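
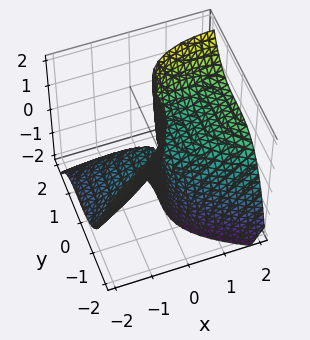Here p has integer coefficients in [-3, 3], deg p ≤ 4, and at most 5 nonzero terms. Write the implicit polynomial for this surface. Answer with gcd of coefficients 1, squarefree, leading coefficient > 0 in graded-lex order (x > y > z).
1. Degree: no degree-2 surface has this shape, so deg p = 3.
2. Against the integer gridlines: one x-axis crossing is at x = 0; it meets the y-axis at y = 0 (among the integer gridlines).
3. Putting this together gives p. Check: (0, 0, 2) on the z-axis lies on the surface, and p(0, 0, 2) = 0. ✓

y^3 + x^2 - 2*x*z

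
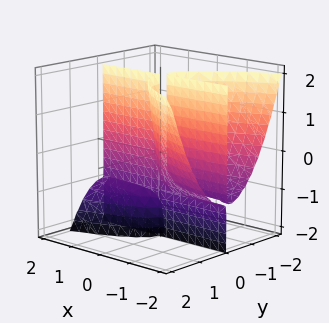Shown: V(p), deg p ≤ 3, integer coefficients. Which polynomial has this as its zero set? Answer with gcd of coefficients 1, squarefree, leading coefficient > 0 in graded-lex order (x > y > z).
There are 3 components.
The degree is 3 — no degree-2 surface has this shape.
Checking where it meets the axes: one y-axis crossing is at y = 0; every point of the x-axis in the box is on the surface; the visible z-axis segment lies entirely on the surface.
The integer polynomial consistent with all of this is the stated p.

2*x*y*z + 3*y^3 + 2*x*y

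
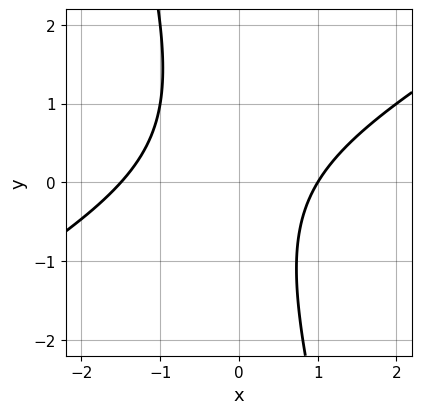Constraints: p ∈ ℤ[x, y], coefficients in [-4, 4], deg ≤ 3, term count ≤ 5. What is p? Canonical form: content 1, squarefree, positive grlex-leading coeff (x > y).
1. Degree: the shape is more complex than any degree-1 curve, so deg p = 2.
2. Reading off the gridlines: one x-axis crossing is at x = 1; the curve avoids every integer y-axis point in the box.
3. Assembling these constraints gives the stated polynomial.

2*x^2 - 3*x*y - y^2 + x - 3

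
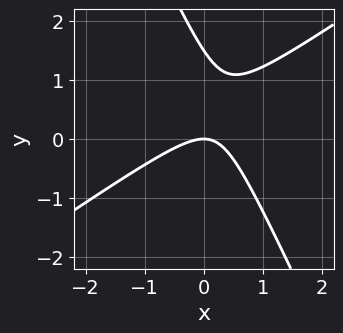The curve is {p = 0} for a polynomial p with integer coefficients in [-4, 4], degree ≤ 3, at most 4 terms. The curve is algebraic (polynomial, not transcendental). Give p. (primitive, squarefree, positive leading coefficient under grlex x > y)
3*x^2 - 3*x*y - 2*y^2 + 3*y

First, degree: the shape is more complex than any degree-1 curve, so deg p = 2.
Next, against the integer gridlines: it crosses the x-axis at the gridline x = 0; it crosses the y-axis at the gridline y = 0.
Finally, solving for integer coefficients yields p as stated.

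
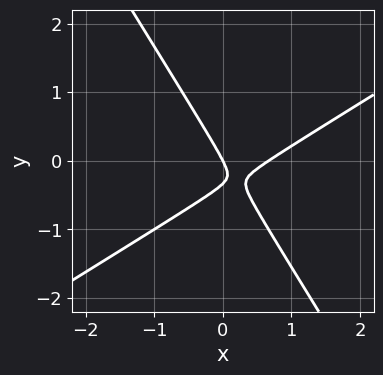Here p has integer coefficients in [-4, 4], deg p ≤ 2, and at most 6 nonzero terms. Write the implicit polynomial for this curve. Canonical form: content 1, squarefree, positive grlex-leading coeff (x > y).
First, deg p = 2. A generic line meets the curve in up to 2 points.
Next, from the visible intercepts: it meets the y-axis at y = 0 (among the integer gridlines); it meets the x-axis at x = 0 (among the integer gridlines).
Finally, the integer polynomial consistent with all of this is the stated p.

3*x^2 - 3*x*y - 3*y^2 - 2*x - y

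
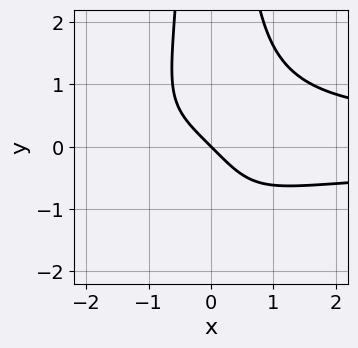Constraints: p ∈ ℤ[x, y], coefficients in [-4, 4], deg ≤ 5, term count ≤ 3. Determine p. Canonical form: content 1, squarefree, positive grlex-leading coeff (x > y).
x^2*y^2 - x - y

deg p = 4. A generic line meets the curve in up to 4 points.
From the axis intercepts and sections: it crosses the y-axis at the gridline y = 0; it crosses the x-axis at the gridline x = 0.
The integer polynomial consistent with all of this is the stated p.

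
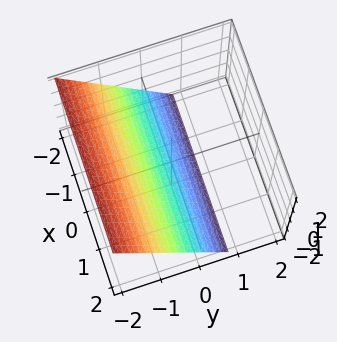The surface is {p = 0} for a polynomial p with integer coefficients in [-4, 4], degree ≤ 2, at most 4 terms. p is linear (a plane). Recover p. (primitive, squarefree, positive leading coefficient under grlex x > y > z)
3*y + 2*z + 2

1. The degree is 1 — the surface is flat (a plane).
2. From the visible intercepts: it misses every integer gridline on the x-axis; one z-axis crossing is at z = -1.
3. Putting this together gives p.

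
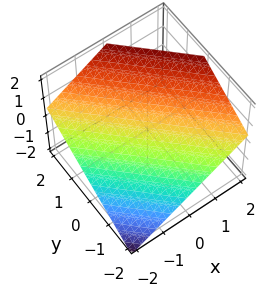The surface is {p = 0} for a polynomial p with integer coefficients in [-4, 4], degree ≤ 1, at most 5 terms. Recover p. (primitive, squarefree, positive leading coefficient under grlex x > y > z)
2*x + 2*y - 3*z + 2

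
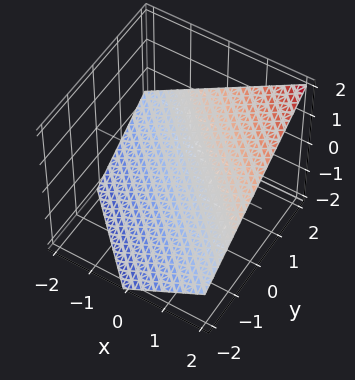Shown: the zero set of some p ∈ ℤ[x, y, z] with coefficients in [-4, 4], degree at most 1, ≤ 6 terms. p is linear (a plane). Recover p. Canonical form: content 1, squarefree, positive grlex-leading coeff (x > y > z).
2*x + 2*y - 3*z - 2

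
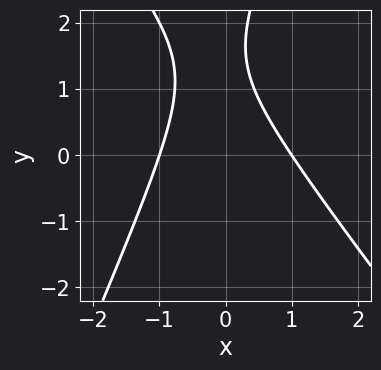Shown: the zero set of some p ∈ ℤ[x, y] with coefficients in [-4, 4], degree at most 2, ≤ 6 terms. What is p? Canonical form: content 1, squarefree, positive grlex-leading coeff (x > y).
3*x^2 + x*y - y^2 + 3*y - 3

1. Degree: a generic line meets the curve in up to 2 points, so deg p = 2.
2. Against the integer gridlines: the x-axis gridline crossings are at x ∈ {-1, 1}; no y-intercept at any integer in the box.
3. The integer polynomial consistent with all of this is the stated p.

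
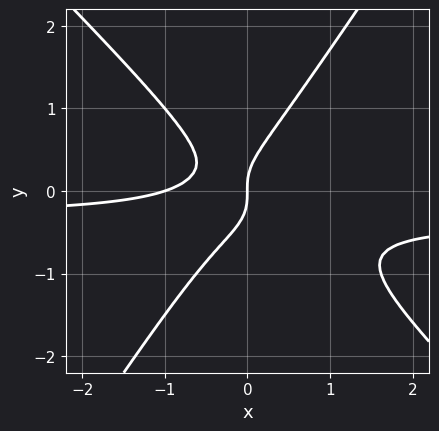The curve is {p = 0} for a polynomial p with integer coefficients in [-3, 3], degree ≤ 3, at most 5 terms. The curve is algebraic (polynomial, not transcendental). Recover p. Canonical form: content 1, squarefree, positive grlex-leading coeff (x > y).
deg p = 3. The shape is more complex than any degree-2 curve.
Against the integer gridlines: the x-axis gridline crossings are at x ∈ {-1, 0}; it crosses the y-axis at the gridline y = 0.
These observations pin down the coefficients.

3*x^2*y + x*y^2 - 2*y^3 + x^2 + x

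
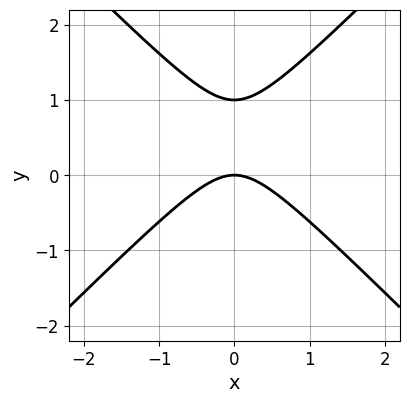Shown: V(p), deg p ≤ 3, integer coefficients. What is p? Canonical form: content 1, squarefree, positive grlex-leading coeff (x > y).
x^2 - y^2 + y

1. deg p = 2. The shape is more complex than any degree-1 curve.
2. Symmetries: it's symmetric under x → −x, forcing even powers of x.
3. From the axis intercepts and sections: the y-axis gridline crossings are at y ∈ {0, 1}; it meets the x-axis at x = 0 (among the integer gridlines).
4. These observations pin down the coefficients.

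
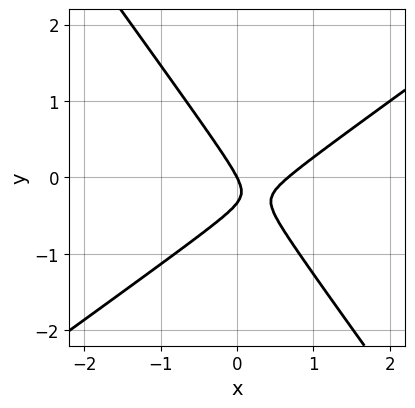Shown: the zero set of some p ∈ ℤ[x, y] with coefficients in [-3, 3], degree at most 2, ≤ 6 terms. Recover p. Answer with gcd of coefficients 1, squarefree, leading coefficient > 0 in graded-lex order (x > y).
3*x^2 - 2*x*y - 3*y^2 - 2*x - y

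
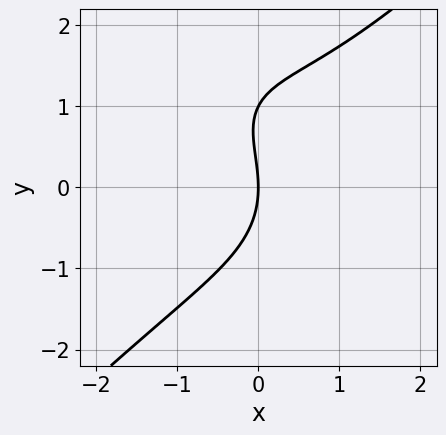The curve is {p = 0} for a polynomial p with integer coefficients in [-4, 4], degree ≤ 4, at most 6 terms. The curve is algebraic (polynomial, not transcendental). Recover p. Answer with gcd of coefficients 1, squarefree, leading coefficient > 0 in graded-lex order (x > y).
x^3 - y^3 - x*y + y^2 + 3*x

First, the degree is 3 — a generic line meets the curve in up to 3 points.
Then, against the integer gridlines: one x-axis crossing is at x = 0; among the integer gridlines, it crosses the y-axis at y ∈ {0, 1}.
Finally, together with the visible shape, these determine p as stated.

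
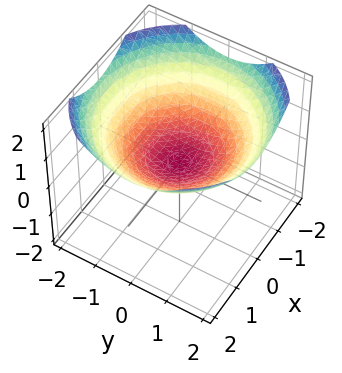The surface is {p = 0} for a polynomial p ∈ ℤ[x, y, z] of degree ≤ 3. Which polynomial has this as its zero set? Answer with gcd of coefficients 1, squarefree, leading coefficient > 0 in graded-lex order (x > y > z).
x^2 + y^2 - 3*z

(a) The degree is 2 — a paraboloid; a quadric.
(b) Symmetries: the z-axis is an axis of rotation, so x and y enter only as x² + y².
(c) Observable constraints: it meets the x-axis at x = 0 (among the integer gridlines); one z-axis crossing is at z = 0; a circular section at z = 1 has radius between 1 and 2.
(d) These observations pin down the coefficients.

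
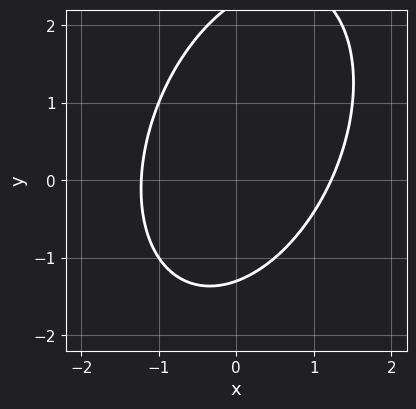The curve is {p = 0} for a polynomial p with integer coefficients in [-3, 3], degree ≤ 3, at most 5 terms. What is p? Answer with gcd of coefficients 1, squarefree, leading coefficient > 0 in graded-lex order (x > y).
1. Degree: no degree-1 curve has this shape, so deg p = 2.
2. Putting this together gives p.

2*x^2 - x*y + y^2 - y - 3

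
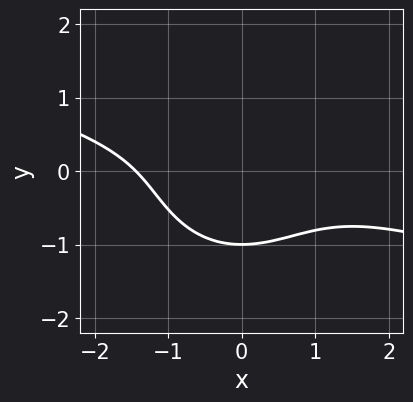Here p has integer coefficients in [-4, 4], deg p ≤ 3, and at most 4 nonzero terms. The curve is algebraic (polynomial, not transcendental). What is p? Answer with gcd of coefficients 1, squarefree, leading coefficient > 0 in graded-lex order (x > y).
x^3 + 3*x^2*y + 3*y^3 + 3

First, deg p = 3. A generic line meets the curve in up to 3 points.
Next, reading off the gridlines: it meets the y-axis at y = -1 (among the integer gridlines).
Finally, the integer polynomial consistent with all of this is the stated p.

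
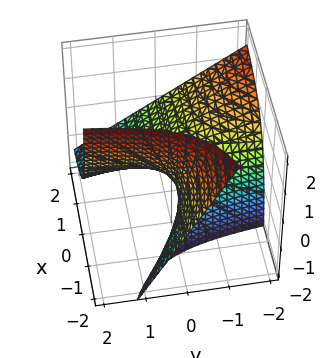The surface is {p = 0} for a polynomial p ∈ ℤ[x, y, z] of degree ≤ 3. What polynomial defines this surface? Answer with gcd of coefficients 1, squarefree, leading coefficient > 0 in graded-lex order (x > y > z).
x*y + x*z + z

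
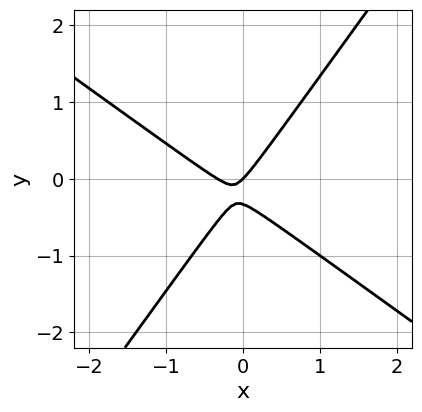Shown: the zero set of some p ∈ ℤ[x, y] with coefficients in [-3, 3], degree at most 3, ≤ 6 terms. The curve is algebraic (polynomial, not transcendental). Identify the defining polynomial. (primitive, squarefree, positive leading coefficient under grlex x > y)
deg p = 2. A generic line meets the curve in up to 2 points.
Observable constraints: it meets the x-axis at x = 0 (among the integer gridlines); it meets the y-axis at y = 0 (among the integer gridlines).
Together with the visible shape, these determine p as stated.

3*x^2 + 2*x*y - 3*y^2 + x - y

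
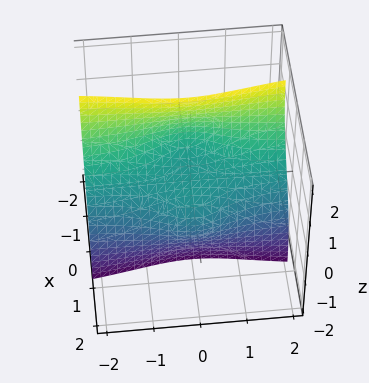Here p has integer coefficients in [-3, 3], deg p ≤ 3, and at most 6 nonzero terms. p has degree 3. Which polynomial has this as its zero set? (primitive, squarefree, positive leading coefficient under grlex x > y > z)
Degree: the shape is more complex than any degree-2 surface, so deg p = 3.
Against the integer gridlines: it meets the z-axis at z = 0 (among the integer gridlines); it crosses the x-axis at the gridline x = 0; the visible y-axis segment lies entirely on the surface.
These observations pin down the coefficients.

x^3 + 2*x*y^2 + 2*x*z^2 + y^2*z + 2*z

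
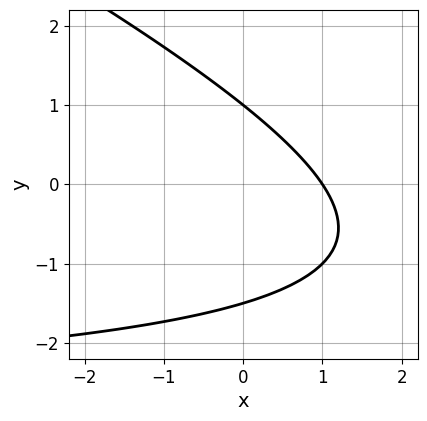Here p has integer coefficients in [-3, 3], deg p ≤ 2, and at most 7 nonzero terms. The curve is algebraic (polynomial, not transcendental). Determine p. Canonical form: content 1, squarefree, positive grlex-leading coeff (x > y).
x*y + 2*y^2 + 3*x + y - 3

1. Degree: the shape is more complex than any degree-1 curve, so deg p = 2.
2. Checking where it meets the axes: one x-axis crossing is at x = 1; one y-axis crossing is at y = 1.
3. The integer polynomial consistent with all of this is the stated p.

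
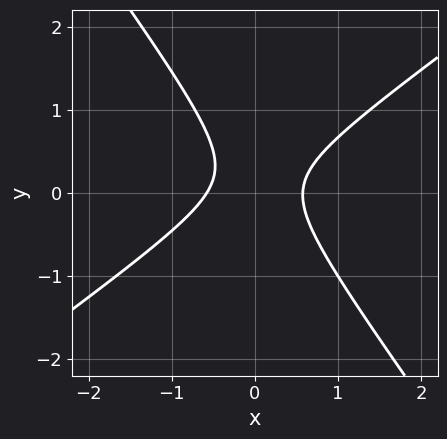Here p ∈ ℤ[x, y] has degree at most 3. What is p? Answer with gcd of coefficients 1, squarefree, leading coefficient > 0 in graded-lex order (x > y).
3*x^2 - 2*x*y - 3*y^2 + y - 1

First, the degree is 2 — a generic line meets the curve in up to 2 points.
Then, from the visible intercepts: no y-intercept at any integer in the box.
Finally, solving for integer coefficients yields p as stated.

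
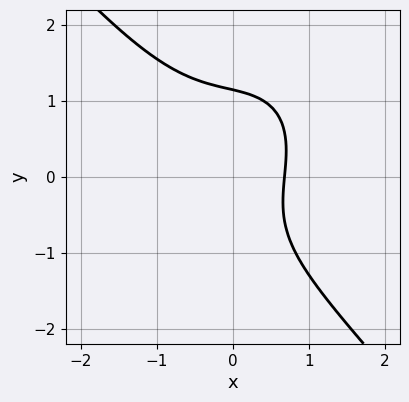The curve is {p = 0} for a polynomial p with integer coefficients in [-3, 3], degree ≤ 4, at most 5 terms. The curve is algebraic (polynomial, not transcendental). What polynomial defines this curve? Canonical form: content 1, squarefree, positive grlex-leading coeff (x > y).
3*x^3 + 2*y^3 - x*y + 3*x - 3

First, degree: the shape is more complex than any degree-2 curve, so deg p = 3.
Finally, putting this together gives p.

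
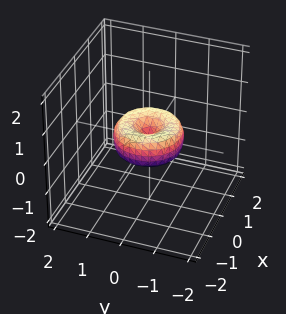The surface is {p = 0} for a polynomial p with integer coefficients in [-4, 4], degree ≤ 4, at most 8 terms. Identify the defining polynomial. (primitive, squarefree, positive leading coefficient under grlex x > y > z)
First, deg p = 4. The shape is more complex than any degree-3 surface.
Then, symmetry: every cross-section ⟂ z is a circle, so x, y appear only via x² + y².
Then, from the visible intercepts: it crosses the z-axis at the gridline z = 0; the x-axis gridline crossings are at x ∈ {-1, 0, 1}; among the integer gridlines, it crosses the y-axis at y ∈ {-1, 0, 1}; a circular section at z = 0 has radius exactly 1.
Finally, matching integer coefficients to the picture gives p.

x^4 + 2*x^2*y^2 + y^4 - x^2 - y^2 + z^2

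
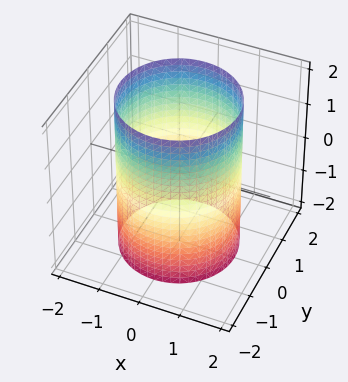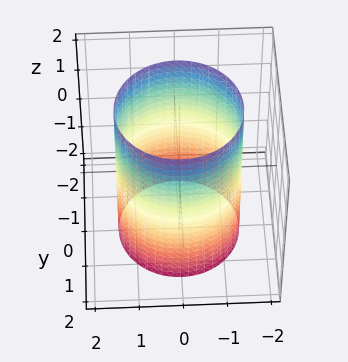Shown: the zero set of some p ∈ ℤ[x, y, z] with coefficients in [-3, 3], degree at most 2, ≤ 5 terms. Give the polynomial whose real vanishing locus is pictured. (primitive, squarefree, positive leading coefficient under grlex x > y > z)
x^2 + y^2 - 2

First, deg p = 2. A cylinder; a quadric.
Next, symmetries: the z ↦ −z reflection is a symmetry, so z appears only in even powers; rotational symmetry about the z-axis ⇒ p depends on x, y only through x² + y².
Then, reading off the gridlines: it misses every integer gridline on the z-axis; a circular section at z = 0 has radius between 1 and 2.
Finally, matching integer coefficients to the picture gives p.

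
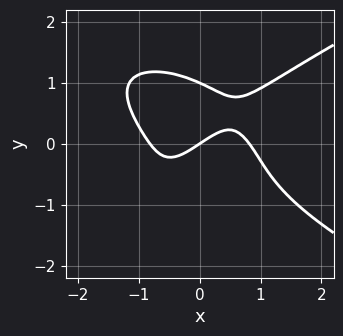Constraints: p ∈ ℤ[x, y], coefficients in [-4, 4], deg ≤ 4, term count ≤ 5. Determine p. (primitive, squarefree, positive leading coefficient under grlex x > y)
3*y^4 - 3*x^3 + 2*x*y^2 + 2*x - 3*y

(a) Degree: no degree-3 curve has this shape, so deg p = 4.
(b) Observable constraints: the y-axis gridline crossings are at y ∈ {0, 1}; it meets the x-axis at x = 0 (among the integer gridlines).
(c) Assembling these constraints gives the stated polynomial.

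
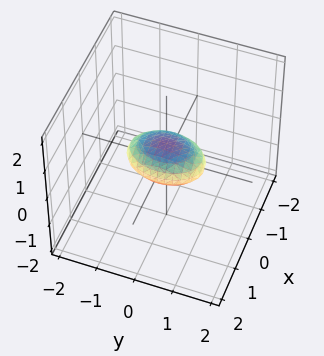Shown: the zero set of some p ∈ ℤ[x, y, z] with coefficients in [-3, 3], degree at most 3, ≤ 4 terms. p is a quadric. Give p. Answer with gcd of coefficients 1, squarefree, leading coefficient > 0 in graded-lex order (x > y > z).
2*x^2 + y^2 + 3*z^2 - 1

First, deg p = 2. A closed, bounded, convex surface; a quadric.
Next, symmetries: it's symmetric under x → −x, forcing even powers of x; mirror symmetry z ↦ −z ⇒ only even powers of z; mirror symmetry y ↦ −y ⇒ only even powers of y.
Then, against the integer gridlines: among the integer gridlines, it crosses the y-axis at y ∈ {-1, 1}.
Finally, assembling these constraints gives the stated polynomial.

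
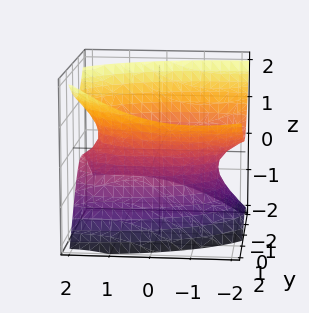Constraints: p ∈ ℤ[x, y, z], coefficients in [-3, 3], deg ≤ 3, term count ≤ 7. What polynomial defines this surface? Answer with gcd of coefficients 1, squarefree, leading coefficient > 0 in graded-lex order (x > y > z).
x^2 + 2*x*z + 3*y^2 - 2*y*z - 3*z^2 - 3

First, deg p = 2. The shape is more complex than any degree-1 surface.
Next, checking where it meets the axes: no z-intercept at any integer in the box; among the integer gridlines, it crosses the y-axis at y ∈ {-1, 1}.
Finally, the integer polynomial consistent with all of this is the stated p.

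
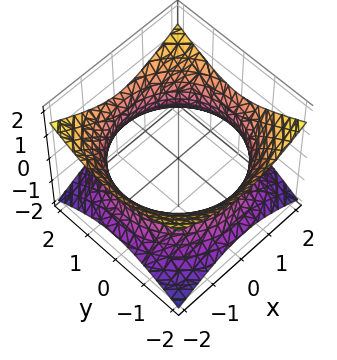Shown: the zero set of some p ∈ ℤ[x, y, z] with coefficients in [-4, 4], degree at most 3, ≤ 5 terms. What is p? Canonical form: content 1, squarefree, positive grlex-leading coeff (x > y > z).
(a) The degree is 2 — the shape is more complex than any degree-1 surface.
(b) Symmetry: the z-axis is an axis of rotation, so x and y enter only as x² + y².
(c) Observable constraints: a circular section at z = 0 has radius between 1 and 2; no z-intercept at any integer in the box.
(d) Together with the visible shape, these determine p as stated.

x^2 + y^2 - 2*z^2 - 3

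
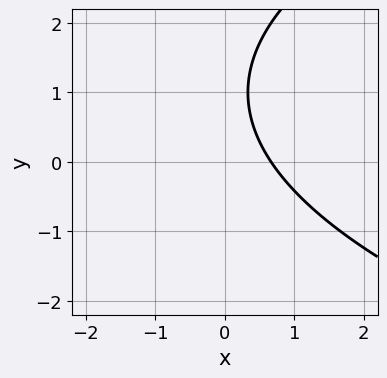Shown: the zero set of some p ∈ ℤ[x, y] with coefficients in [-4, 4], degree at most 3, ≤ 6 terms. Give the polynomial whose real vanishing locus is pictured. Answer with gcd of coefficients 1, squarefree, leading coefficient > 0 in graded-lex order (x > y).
y^2 - 3*x - 2*y + 2

(a) deg p = 2. A generic line meets the curve in up to 2 points.
(b) Observable constraints: no y-intercept at any integer in the box.
(c) Putting this together gives p.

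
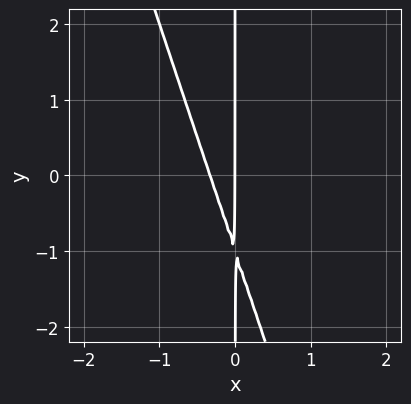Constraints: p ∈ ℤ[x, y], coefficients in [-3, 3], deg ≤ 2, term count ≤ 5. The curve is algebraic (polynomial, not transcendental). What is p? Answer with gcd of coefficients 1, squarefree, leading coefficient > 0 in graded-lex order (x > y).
3*x^2 + x*y + x

(a) The degree is 2 — the shape is more complex than any degree-1 curve.
(b) Checking where it meets the axes: every point of the y-axis in the box is on the curve; one x-axis crossing is at x = 0.
(c) Assembling these constraints gives the stated polynomial.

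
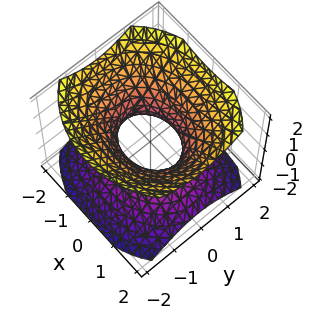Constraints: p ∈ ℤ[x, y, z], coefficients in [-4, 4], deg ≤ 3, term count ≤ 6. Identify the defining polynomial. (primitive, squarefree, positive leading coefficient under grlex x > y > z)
(a) Degree: an hourglass — one-sheet hyperboloid; a quadric, so deg p = 2.
(b) Symmetries: the z ↦ −z reflection is a symmetry, so z appears only in even powers; the x ↦ −x reflection is a symmetry, so x appears only in even powers; the y ↦ −y reflection is a symmetry, so y appears only in even powers.
(c) From the axis intercepts and sections: the x-axis gridline crossings are at x ∈ {-1, 1}; no z-intercept at any integer in the box.
(d) Matching integer coefficients to the picture gives p.

2*x^2 + 3*y^2 - 3*z^2 - 2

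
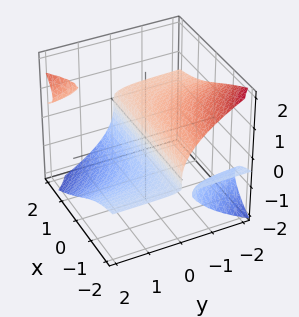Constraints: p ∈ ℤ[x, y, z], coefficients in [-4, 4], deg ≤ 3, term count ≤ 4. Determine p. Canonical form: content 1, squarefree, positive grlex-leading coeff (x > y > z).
3*x*y*z - 3*z^3 - z^2 - 3*y

There are 3 components. They look like related sheets of one shape, so recover p as a whole.
deg p = 3. The shape is more complex than any degree-2 surface.
From the visible intercepts: every point of the x-axis in the box is on the surface; one y-axis crossing is at y = 0.
Together with the visible shape, these determine p as stated.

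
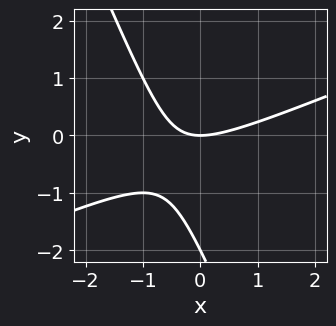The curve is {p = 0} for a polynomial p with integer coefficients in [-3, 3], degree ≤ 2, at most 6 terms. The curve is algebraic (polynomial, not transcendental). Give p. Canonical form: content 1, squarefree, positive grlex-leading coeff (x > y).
x^2 - 2*x*y - y^2 - 2*y

1. The degree is 2 — a generic line meets the curve in up to 2 points.
2. Observable constraints: the y-axis gridline crossings are at y ∈ {-2, 0}; it crosses the x-axis at the gridline x = 0.
3. Putting this together gives p.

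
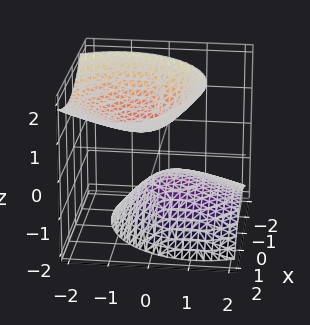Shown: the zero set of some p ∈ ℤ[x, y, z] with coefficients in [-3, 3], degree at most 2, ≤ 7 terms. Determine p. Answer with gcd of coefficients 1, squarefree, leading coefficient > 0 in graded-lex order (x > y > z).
1. The picture has 2 separate pieces. They look like related sheets of one shape, so recover p as a whole.
2. deg p = 2. A generic line meets the surface in up to 2 points.
3. Against the integer gridlines: it misses every integer gridline on the x-axis; no y-intercept at any integer in the box.
4. The integer polynomial consistent with all of this is the stated p.

3*x^2 - 2*x*z + 3*y^2 + 3*y*z - 3*z^2 + 2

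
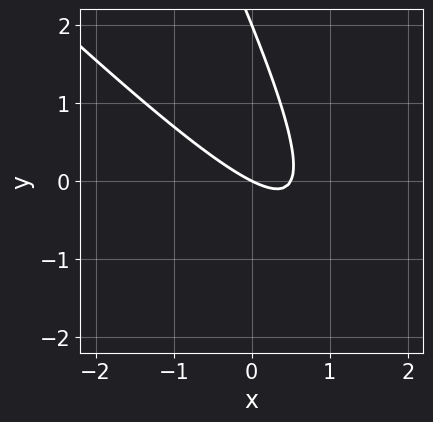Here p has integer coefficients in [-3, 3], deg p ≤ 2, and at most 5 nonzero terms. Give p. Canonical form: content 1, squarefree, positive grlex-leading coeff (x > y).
2*x^2 + 3*x*y + y^2 - x - 2*y

(a) deg p = 2.
(b) From the visible intercepts: it meets the x-axis at x = 0 (among the integer gridlines); the y-axis gridline crossings are at y ∈ {0, 2}.
(c) Assembling these constraints gives the stated polynomial.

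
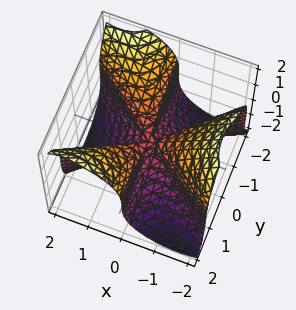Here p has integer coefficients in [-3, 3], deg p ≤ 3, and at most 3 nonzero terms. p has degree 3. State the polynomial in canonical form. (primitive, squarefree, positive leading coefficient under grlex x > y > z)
x^3 - 2*x*y^2 + z^3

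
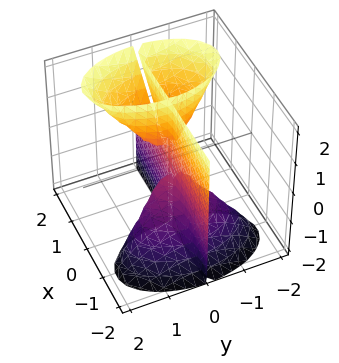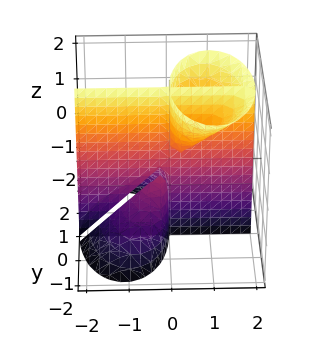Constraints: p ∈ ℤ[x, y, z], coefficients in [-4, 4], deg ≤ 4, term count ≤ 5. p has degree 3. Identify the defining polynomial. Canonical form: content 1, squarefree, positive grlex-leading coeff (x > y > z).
(a) There are 3 components. They look like related sheets of one shape, so recover p as a whole.
(b) The degree is 3 — the shape is more complex than any degree-2 surface.
(c) From the axis intercepts and sections: it crosses the y-axis at the gridline y = 0; the visible x-axis segment lies entirely on the surface.
(d) The integer polynomial consistent with all of this is the stated p. Check: (0, 0, -2) on the z-axis lies on the surface, and p(0, 0, -2) = 0. ✓

3*x^2*y - 3*x*y*z + y^3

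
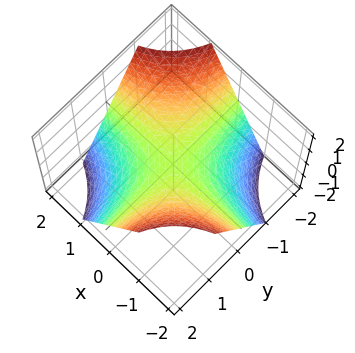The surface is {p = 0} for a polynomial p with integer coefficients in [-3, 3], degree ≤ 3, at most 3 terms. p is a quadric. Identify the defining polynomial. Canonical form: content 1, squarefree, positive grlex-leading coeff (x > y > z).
x*y + z

(a) deg p = 2. A saddle surface; a quadric.
(b) Against the integer gridlines: the visible x-axis segment lies entirely on the surface; every point of the y-axis in the box is on the surface; one z-axis crossing is at z = 0.
(c) The integer polynomial consistent with all of this is the stated p.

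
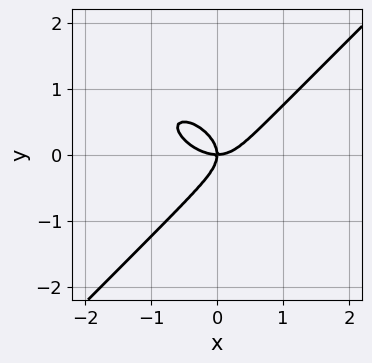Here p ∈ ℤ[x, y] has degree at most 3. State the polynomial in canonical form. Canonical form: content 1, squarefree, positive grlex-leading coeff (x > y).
2*x^3 + x^2*y - 3*y^3 - 2*x*y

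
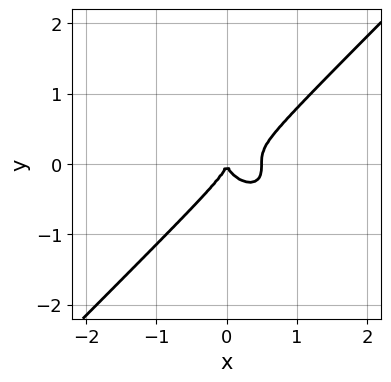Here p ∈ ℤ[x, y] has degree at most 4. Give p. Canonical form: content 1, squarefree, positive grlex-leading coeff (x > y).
First, deg p = 3.
Next, from the visible intercepts: it crosses the y-axis at the gridline y = 0; it crosses the x-axis at the gridline x = 0.
Finally, solving for integer coefficients yields p as stated.

2*x^3 - 2*y^3 - x^2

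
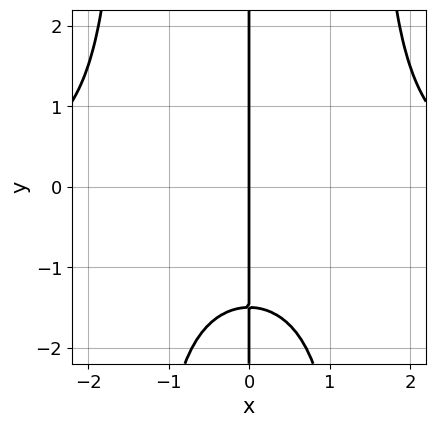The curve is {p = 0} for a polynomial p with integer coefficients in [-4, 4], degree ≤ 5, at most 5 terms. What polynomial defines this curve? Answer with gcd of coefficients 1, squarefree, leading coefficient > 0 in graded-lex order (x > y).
First, deg p = 4. A generic line meets the curve in up to 4 points.
Then, reading off the gridlines: one x-axis crossing is at x = 0; the visible y-axis segment lies entirely on the curve.
Finally, assembling these constraints gives the stated polynomial.

x^3*y - 2*x*y - 3*x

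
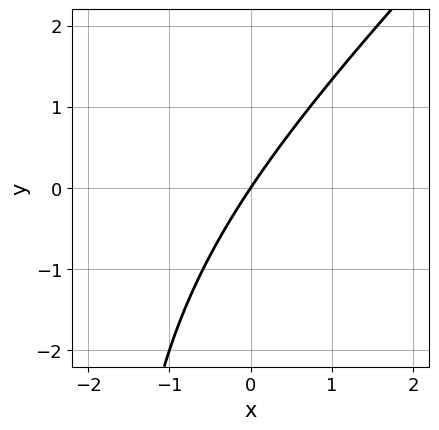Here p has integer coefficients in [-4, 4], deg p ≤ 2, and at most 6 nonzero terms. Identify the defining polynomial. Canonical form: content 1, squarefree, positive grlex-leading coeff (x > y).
deg p = 2. A generic line meets the curve in up to 2 points.
Checking where it meets the axes: it meets the x-axis at x = 0 (among the integer gridlines); it meets the y-axis at y = 0 (among the integer gridlines).
Assembling these constraints gives the stated polynomial.

x^2 - x*y + 3*x - 2*y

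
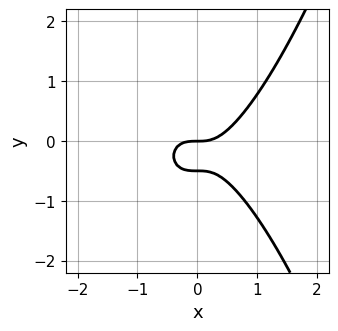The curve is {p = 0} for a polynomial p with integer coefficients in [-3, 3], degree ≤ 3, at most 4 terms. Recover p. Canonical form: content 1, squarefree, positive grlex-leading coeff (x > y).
1. The degree is 3 — no degree-2 curve has this shape.
2. From the visible intercepts: it meets the x-axis at x = 0 (among the integer gridlines); one y-axis crossing is at y = 0.
3. Putting this together gives p.

2*x^3 - 2*y^2 - y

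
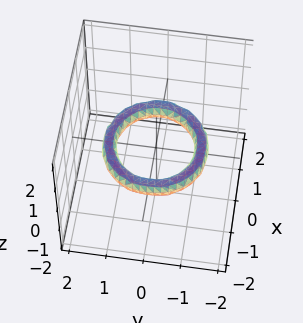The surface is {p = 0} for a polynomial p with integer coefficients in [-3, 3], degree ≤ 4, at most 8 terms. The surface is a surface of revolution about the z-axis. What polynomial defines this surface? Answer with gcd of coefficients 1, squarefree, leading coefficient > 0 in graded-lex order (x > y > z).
x^4 + 2*x^2*y^2 + y^4 - 3*x^2 - 3*y^2 + 3*z^2 + 2

1. Degree: no degree-3 surface has this shape, so deg p = 4.
2. By symmetry, the surface is invariant under rotation about z: p = q(x² + y², z).
3. From the axis intercepts and sections: no z-intercept at any integer in the box; among the integer gridlines, it crosses the x-axis at x ∈ {-1, 1}.
4. The integer polynomial consistent with all of this is the stated p. Check: (0, -1, 0) on the y-axis lies on the surface, and p(0, -1, 0) = 0. ✓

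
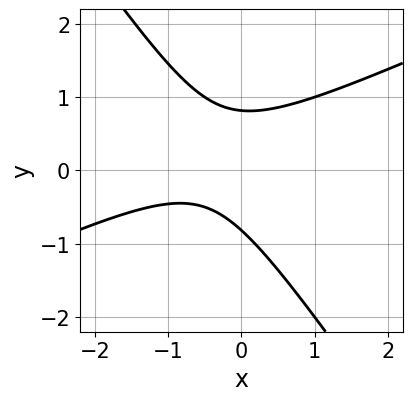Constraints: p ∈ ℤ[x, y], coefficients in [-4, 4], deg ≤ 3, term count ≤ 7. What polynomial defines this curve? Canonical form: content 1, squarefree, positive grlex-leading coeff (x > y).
First, degree: the shape is more complex than any degree-1 curve, so deg p = 2.
Next, observable constraints: no x-intercept at any integer in the box.
Finally, matching integer coefficients to the picture gives p.

2*x^2 - 3*x*y - 3*y^2 + 2*x + 2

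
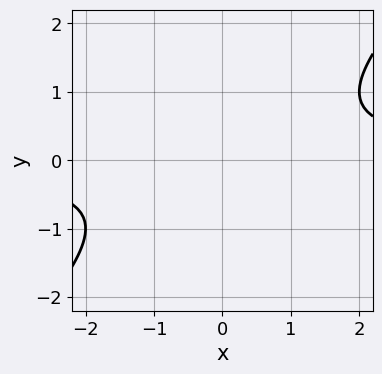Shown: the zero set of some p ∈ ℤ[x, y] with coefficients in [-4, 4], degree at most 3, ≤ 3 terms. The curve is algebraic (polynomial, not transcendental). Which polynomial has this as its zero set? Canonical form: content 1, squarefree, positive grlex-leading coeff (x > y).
1. Degree: the shape is more complex than any degree-1 curve, so deg p = 2.
2. From the axis intercepts and sections: the curve avoids every integer x-axis point in the box; it misses every integer gridline on the y-axis.
3. Assembling these constraints gives the stated polynomial.

x*y - y^2 - 1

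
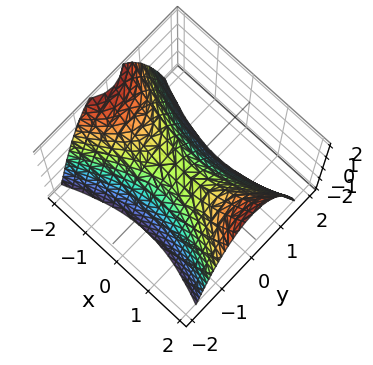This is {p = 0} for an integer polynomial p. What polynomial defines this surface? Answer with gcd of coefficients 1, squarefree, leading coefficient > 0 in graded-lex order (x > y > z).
x^2 - 3*y^2 - 2*z

1. The degree is 2 — a saddle surface; a quadric.
2. Symmetries: the x ↦ −x reflection is a symmetry, so x appears only in even powers; it's symmetric under y → −y, forcing even powers of y.
3. From the axis intercepts and sections: it meets the y-axis at y = 0 (among the integer gridlines); one z-axis crossing is at z = 0.
4. Fitting integer coefficients to these (and the overall shape) gives p.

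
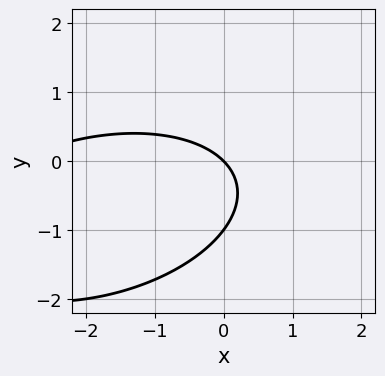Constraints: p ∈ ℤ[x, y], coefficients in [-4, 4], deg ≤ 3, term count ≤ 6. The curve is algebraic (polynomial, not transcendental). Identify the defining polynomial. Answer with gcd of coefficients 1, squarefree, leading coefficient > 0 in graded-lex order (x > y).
x^2 - x*y + 3*y^2 + 3*x + 3*y

First, degree: a generic line meets the curve in up to 2 points, so deg p = 2.
Next, observable constraints: among the integer gridlines, it crosses the y-axis at y ∈ {-1, 0}; one x-axis crossing is at x = 0.
Finally, together with the visible shape, these determine p as stated.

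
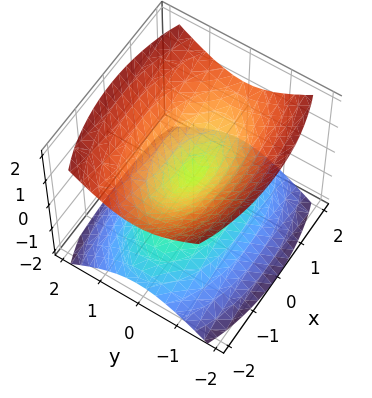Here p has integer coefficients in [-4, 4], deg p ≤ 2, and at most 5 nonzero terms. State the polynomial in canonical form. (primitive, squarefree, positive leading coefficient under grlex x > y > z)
x^2 + 3*y^2 - 3*z^2

(a) I count 2 distinct pieces. They look like related sheets of one shape, so recover p as a whole.
(b) deg p = 2. Two nappes meeting at a single point; a quadric.
(c) Symmetries: mirror symmetry x ↦ −x ⇒ only even powers of x; it's symmetric under z → −z, forcing even powers of z; mirror symmetry y ↦ −y ⇒ only even powers of y.
(d) Reading off the gridlines: it meets the x-axis at x = 0 (among the integer gridlines); one y-axis crossing is at y = 0.
(e) Assembling these constraints gives the stated polynomial.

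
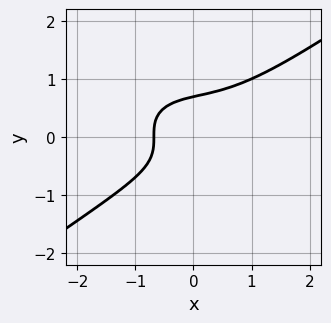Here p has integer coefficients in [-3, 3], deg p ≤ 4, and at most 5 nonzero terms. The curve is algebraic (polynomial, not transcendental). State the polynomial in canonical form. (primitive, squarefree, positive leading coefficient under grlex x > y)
x^3 - 3*y^3 + x + 1

First, deg p = 3. The shape is more complex than any degree-2 curve.
Finally, the integer polynomial consistent with all of this is the stated p.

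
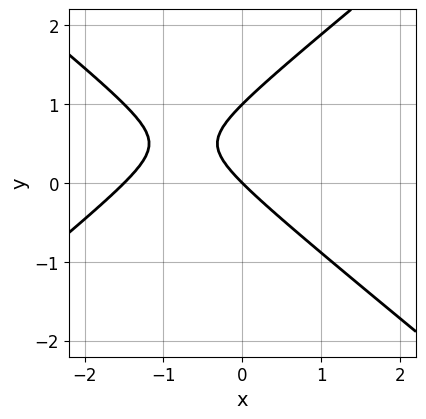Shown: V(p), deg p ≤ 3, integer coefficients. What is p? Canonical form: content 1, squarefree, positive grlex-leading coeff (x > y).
1. The degree is 2 — no degree-1 curve has this shape.
2. Observable constraints: among the integer gridlines, it crosses the y-axis at y ∈ {0, 1}; it crosses the x-axis at the gridline x = 0.
3. The integer polynomial consistent with all of this is the stated p.

2*x^2 - 3*y^2 + 3*x + 3*y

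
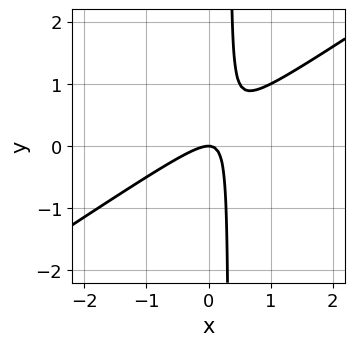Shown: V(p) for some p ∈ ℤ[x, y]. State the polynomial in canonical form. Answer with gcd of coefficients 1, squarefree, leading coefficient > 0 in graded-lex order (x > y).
2*x^2 - 3*x*y + y

deg p = 2. The shape is more complex than any degree-1 curve.
Against the integer gridlines: it meets the y-axis at y = 0 (among the integer gridlines); one x-axis crossing is at x = 0.
Solving for integer coefficients yields p as stated.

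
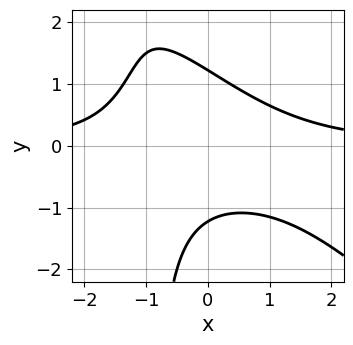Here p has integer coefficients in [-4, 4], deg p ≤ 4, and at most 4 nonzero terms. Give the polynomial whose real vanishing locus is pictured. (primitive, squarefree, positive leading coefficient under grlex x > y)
(a) The degree is 3 — no degree-2 curve has this shape.
(b) Against the integer gridlines: it misses every integer gridline on the x-axis.
(c) Assembling these constraints gives the stated polynomial.

2*x^2*y + 2*x*y^2 + 2*y^2 - 3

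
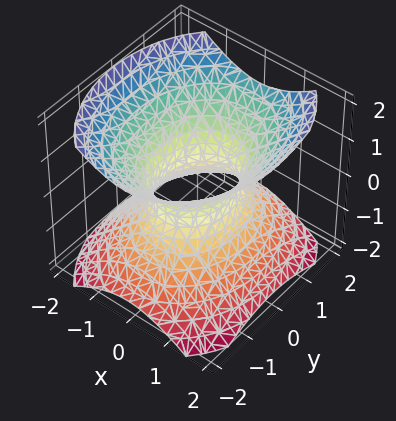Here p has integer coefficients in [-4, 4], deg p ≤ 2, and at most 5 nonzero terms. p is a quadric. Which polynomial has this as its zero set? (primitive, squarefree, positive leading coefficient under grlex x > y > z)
3*x^2 + 2*y^2 - 3*z^2 - 2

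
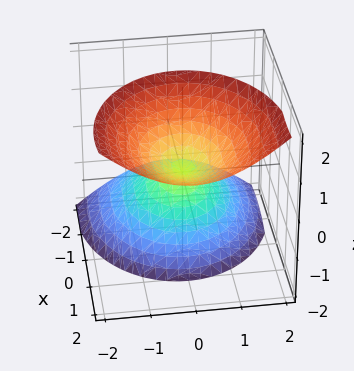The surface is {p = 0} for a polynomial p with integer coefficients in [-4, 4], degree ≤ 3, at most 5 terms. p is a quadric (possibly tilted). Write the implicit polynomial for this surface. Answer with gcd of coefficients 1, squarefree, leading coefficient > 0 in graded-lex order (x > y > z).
2*x^2 - 3*x*z + 3*y^2 - 2*z^2

First, the degree is 2 — a generic line meets the surface in up to 2 points.
Then, from the visible intercepts: it crosses the z-axis at the gridline z = 0; one x-axis crossing is at x = 0; it meets the y-axis at y = 0 (among the integer gridlines).
Finally, fitting integer coefficients to these (and the overall shape) gives p.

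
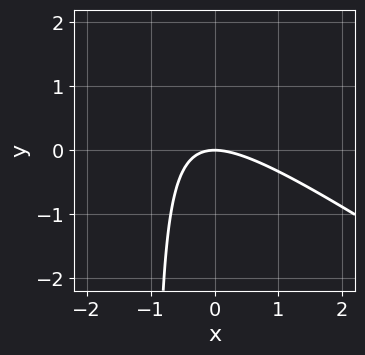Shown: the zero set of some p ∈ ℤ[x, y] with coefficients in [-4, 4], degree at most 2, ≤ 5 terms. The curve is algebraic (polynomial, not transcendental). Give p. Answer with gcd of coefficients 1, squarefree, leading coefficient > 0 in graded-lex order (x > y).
2*x^2 + 3*x*y + 3*y

First, deg p = 2. A generic line meets the curve in up to 2 points.
Then, against the integer gridlines: it crosses the y-axis at the gridline y = 0; one x-axis crossing is at x = 0.
Finally, matching integer coefficients to the picture gives p.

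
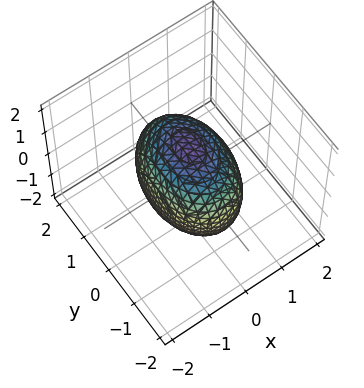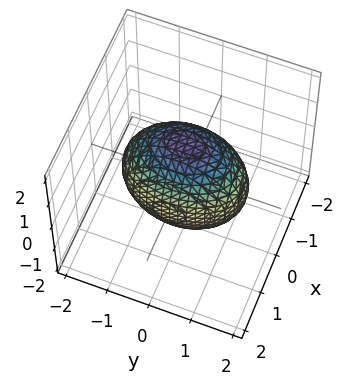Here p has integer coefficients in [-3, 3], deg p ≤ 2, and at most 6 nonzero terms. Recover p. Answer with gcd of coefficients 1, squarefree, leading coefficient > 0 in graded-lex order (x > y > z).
2*x^2 + y^2 + z^2 - 2

deg p = 2. A closed, bounded, convex surface; a quadric.
Symmetries: mirror symmetry z ↦ −z ⇒ only even powers of z; the x ↦ −x reflection is a symmetry, so x appears only in even powers; it's symmetric under y → −y, forcing even powers of y.
Against the integer gridlines: the x-axis gridline crossings are at x ∈ {-1, 1}.
These observations pin down the coefficients.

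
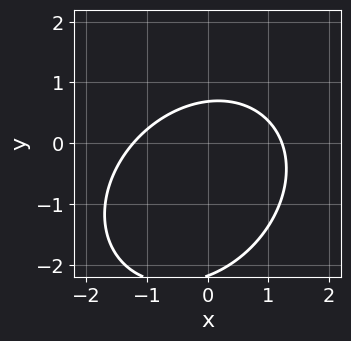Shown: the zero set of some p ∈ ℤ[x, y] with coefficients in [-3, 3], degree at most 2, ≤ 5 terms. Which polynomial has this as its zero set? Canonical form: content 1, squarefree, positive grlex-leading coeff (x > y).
2*x^2 - x*y + 2*y^2 + 3*y - 3

1. deg p = 2. No degree-1 curve has this shape.
2. The integer polynomial consistent with all of this is the stated p.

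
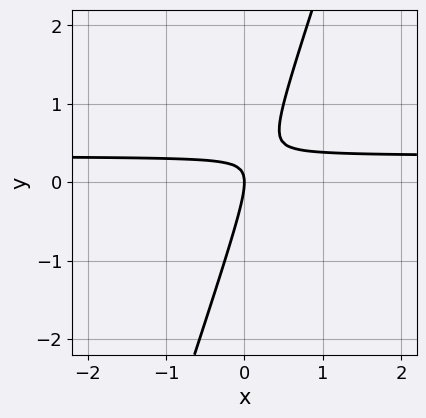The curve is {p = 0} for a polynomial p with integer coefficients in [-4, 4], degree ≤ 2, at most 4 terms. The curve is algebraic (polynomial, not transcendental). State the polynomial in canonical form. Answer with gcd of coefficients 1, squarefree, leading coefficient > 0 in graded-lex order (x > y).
3*x*y - y^2 - x

(a) The degree is 2 — the shape is more complex than any degree-1 curve.
(b) Checking where it meets the axes: it meets the y-axis at y = 0 (among the integer gridlines); one x-axis crossing is at x = 0.
(c) Solving for integer coefficients yields p as stated.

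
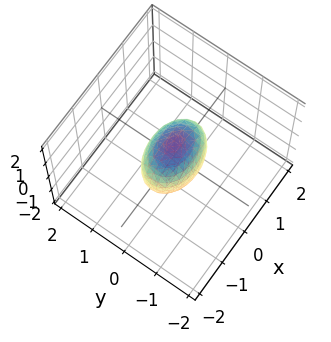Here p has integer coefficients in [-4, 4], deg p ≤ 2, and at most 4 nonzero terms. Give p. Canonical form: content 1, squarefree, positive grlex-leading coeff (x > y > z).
The degree is 2 — a closed, bounded, convex surface; a quadric.
Symmetries: it's symmetric under x → −x, forcing even powers of x; mirror symmetry y ↦ −y ⇒ only even powers of y; the z ↦ −z reflection is a symmetry, so z appears only in even powers.
Against the integer gridlines: among the integer gridlines, it crosses the z-axis at z ∈ {-1, 1}; among the integer gridlines, it crosses the x-axis at x ∈ {-1, 1}.
These observations pin down the coefficients.

x^2 + 2*y^2 + z^2 - 1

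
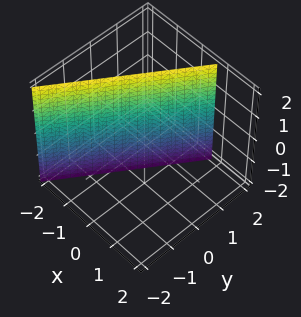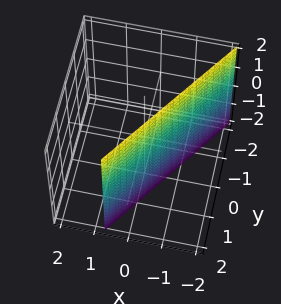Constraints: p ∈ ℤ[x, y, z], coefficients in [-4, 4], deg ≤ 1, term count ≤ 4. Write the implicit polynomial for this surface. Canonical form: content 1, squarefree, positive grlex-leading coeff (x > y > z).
3*x - 2*y + 2

Degree: every cross-section is a straight line — this is a plane, so deg p = 1.
Against the integer gridlines: it misses every integer gridline on the z-axis; it crosses the y-axis at the gridline y = 1.
Matching integer coefficients to the picture gives p.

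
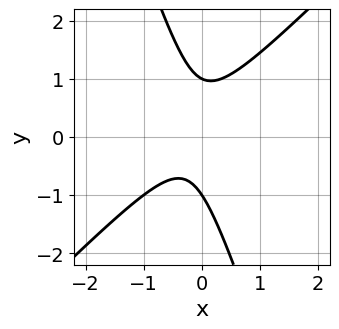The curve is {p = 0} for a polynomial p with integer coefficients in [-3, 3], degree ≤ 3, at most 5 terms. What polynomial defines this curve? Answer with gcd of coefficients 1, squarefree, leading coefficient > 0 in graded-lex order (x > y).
3*x^2 - 2*x*y - y^2 + x + 1

First, degree: a generic line meets the curve in up to 2 points, so deg p = 2.
Next, from the visible intercepts: among the integer gridlines, it crosses the y-axis at y ∈ {-1, 1}; it misses every integer gridline on the x-axis.
Finally, together with the visible shape, these determine p as stated.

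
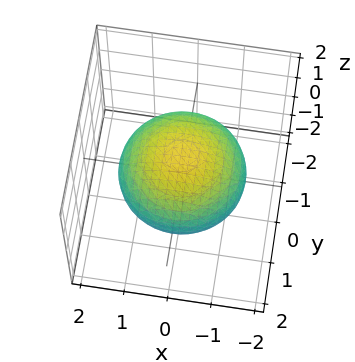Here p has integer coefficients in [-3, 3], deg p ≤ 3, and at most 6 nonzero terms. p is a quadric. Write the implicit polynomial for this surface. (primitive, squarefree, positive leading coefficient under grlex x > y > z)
1. The degree is 2 — a closed, bounded, convex surface; a quadric.
2. By symmetry, the z-axis is an axis of rotation, so x and y enter only as x² + y²; it's symmetric under z → −z, forcing even powers of z.
3. Observable constraints: a circular section at z = 0 has radius between 1 and 2; among the integer gridlines, it crosses the z-axis at z ∈ {-1, 1}.
4. Matching integer coefficients to the picture gives p.

x^2 + y^2 + 2*z^2 - 2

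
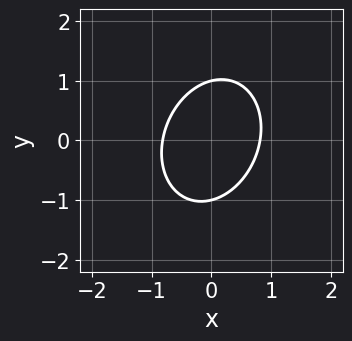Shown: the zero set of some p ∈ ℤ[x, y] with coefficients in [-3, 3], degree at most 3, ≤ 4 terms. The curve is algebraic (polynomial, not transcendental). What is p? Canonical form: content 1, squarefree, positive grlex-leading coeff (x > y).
Degree: no degree-1 curve has this shape, so deg p = 2.
From the visible intercepts: the y-axis gridline crossings are at y ∈ {-1, 1}.
Together with the visible shape, these determine p as stated.

3*x^2 - x*y + 2*y^2 - 2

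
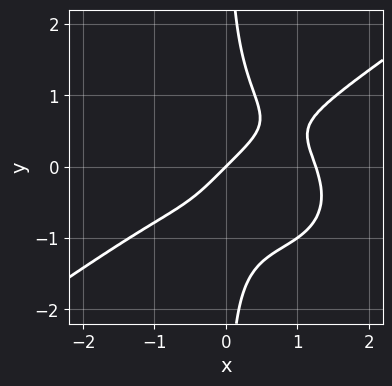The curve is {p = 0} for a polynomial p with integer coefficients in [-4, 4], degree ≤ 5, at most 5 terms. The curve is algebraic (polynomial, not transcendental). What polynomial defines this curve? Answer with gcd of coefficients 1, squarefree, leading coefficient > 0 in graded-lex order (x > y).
deg p = 4.
Against the integer gridlines: it meets the x-axis at x = 0 (among the integer gridlines); it crosses the y-axis at the gridline y = 0.
These observations pin down the coefficients.

x^4 - 3*x*y^3 - 2*x + 2*y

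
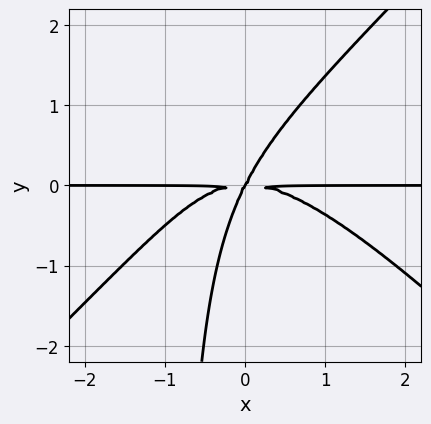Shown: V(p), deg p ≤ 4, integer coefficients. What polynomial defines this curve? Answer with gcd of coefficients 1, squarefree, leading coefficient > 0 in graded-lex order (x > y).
(a) The degree is 4 — no degree-3 curve has this shape.
(b) From the axis intercepts and sections: every point of the x-axis in the box is on the curve; it meets the y-axis at y = 0 (among the integer gridlines).
(c) Fitting integer coefficients to these (and the overall shape) gives p.

x^3*y - x*y^3 + 2*x*y^2 - y^3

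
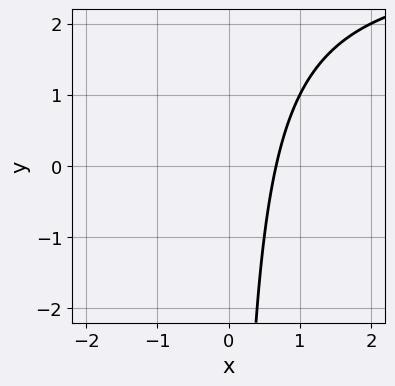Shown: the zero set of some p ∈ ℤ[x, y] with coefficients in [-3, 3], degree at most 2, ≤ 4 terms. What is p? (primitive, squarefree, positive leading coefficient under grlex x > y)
x*y - 3*x + 2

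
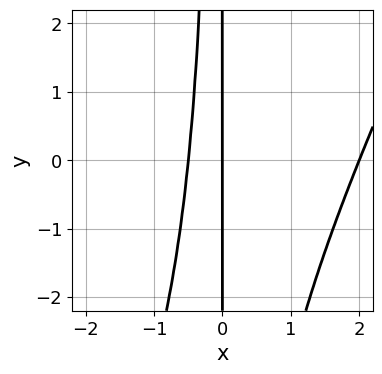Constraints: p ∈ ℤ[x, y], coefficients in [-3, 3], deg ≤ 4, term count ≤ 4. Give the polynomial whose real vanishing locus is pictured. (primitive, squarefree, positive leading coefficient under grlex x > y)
1. Degree: the shape is more complex than any degree-2 curve, so deg p = 3.
2. Checking where it meets the axes: the visible y-axis segment lies entirely on the curve; the x-axis gridline crossings are at x ∈ {0, 2}.
3. Together with the visible shape, these determine p as stated.

2*x^3 - x^2*y - 3*x^2 - 2*x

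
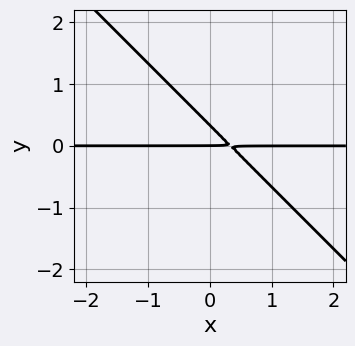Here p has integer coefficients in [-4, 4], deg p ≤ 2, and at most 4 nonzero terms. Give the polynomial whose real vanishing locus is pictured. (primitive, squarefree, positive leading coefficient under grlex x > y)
1. deg p = 2. No degree-1 curve has this shape.
2. Against the integer gridlines: one y-axis crossing is at y = 0; every point of the x-axis in the box is on the curve.
3. Solving for integer coefficients yields p as stated.

3*x*y + 3*y^2 - y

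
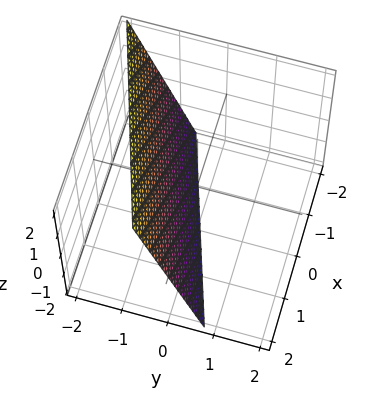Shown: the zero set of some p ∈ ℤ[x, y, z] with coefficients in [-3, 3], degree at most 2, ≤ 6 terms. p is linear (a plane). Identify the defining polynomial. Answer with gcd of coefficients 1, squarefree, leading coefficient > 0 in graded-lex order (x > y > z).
1. The degree is 1 — every cross-section is a straight line — this is a plane.
2. Observable constraints: one x-axis crossing is at x = 2; it crosses the z-axis at the gridline z = -2.
3. These observations pin down the coefficients.

x - 3*y - z - 2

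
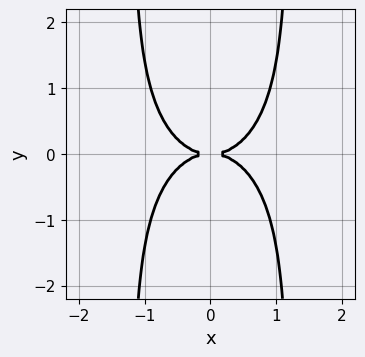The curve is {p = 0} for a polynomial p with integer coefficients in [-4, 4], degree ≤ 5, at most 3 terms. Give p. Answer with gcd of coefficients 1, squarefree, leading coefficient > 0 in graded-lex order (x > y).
2*x^4 + 2*x^2*y^2 - 3*y^2

(a) The degree is 4 — no degree-3 curve has this shape.
(b) Symmetries: it's symmetric under y → −y, forcing even powers of y; the x ↦ −x reflection is a symmetry, so x appears only in even powers.
(c) Checking where it meets the axes: it crosses the x-axis at the gridline x = 0; it meets the y-axis at y = 0 (among the integer gridlines).
(d) Fitting integer coefficients to these (and the overall shape) gives p.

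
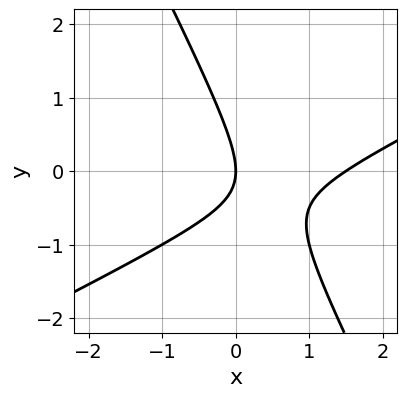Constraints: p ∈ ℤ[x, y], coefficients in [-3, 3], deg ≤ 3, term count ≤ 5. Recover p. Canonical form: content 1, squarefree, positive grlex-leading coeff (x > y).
deg p = 2. The shape is more complex than any degree-1 curve.
Against the integer gridlines: one x-axis crossing is at x = 0; it meets the y-axis at y = 0 (among the integer gridlines).
Solving for integer coefficients yields p as stated.

2*x^2 - 3*x*y - 2*y^2 - 3*x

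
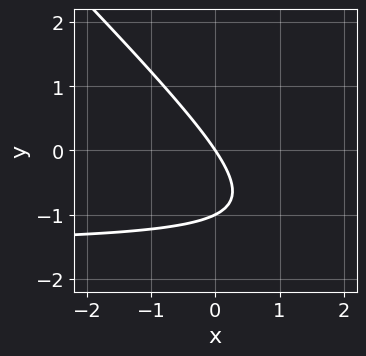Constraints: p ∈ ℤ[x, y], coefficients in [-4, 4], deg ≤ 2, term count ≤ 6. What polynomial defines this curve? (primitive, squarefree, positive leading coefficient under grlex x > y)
2*x*y + 2*y^2 + 3*x + 2*y

deg p = 2. A generic line meets the curve in up to 2 points.
Checking where it meets the axes: it crosses the x-axis at the gridline x = 0; among the integer gridlines, it crosses the y-axis at y ∈ {-1, 0}.
Solving for integer coefficients yields p as stated.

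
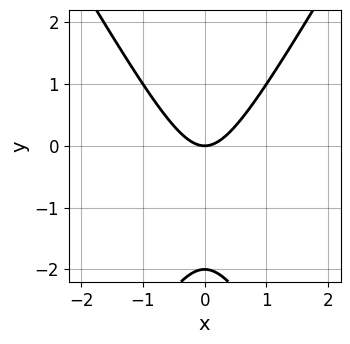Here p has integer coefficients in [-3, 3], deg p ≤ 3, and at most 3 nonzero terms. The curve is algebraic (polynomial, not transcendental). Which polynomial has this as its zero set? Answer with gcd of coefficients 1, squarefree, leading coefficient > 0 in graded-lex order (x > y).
First, the degree is 2 — no degree-1 curve has this shape.
Next, symmetries: mirror symmetry x ↦ −x ⇒ only even powers of x.
Then, reading off the gridlines: the y-axis gridline crossings are at y ∈ {-2, 0}; it crosses the x-axis at the gridline x = 0.
Finally, matching integer coefficients to the picture gives p.

3*x^2 - y^2 - 2*y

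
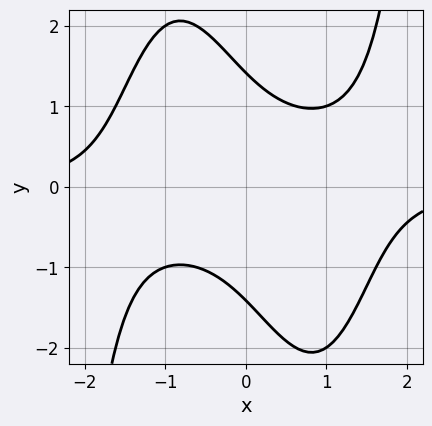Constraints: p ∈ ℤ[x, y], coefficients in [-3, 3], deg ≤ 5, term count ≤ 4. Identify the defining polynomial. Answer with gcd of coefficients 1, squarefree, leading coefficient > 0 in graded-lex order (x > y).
x^3*y - 2*x*y - y^2 + 2

First, the degree is 4 — a generic line meets the curve in up to 4 points.
Then, from the axis intercepts and sections: the curve avoids every integer x-axis point in the box.
Finally, assembling these constraints gives the stated polynomial.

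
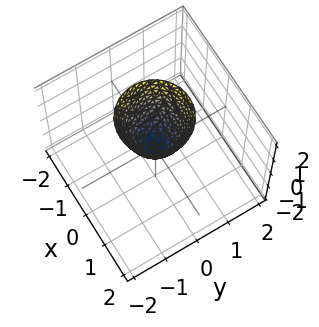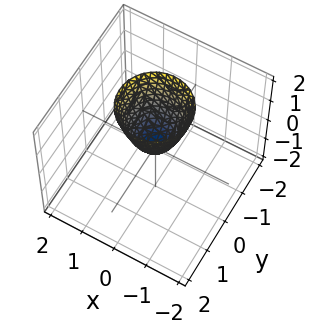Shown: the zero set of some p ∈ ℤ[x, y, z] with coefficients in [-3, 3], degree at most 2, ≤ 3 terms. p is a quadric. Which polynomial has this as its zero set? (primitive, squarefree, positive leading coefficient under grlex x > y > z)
(a) Degree: a single bowl opening along one axis; a quadric, so deg p = 2.
(b) Symmetry: every cross-section ⟂ z is a circle, so x, y appear only via x² + y².
(c) From the visible intercepts: it crosses the x-axis at the gridline x = 0; it crosses the z-axis at the gridline z = 0; one y-axis crossing is at y = 0.
(d) Assembling these constraints gives the stated polynomial.

2*x^2 + 2*y^2 - z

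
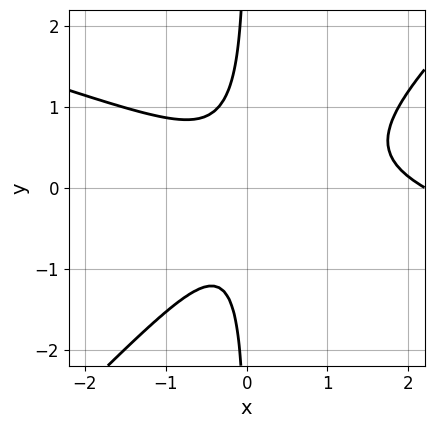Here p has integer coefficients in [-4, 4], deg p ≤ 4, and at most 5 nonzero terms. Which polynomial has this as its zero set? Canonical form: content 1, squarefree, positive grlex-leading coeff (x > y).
x^3 + 2*x^2*y - 3*x*y^2 - 2*x^2 - 1

(a) Degree: no degree-2 curve has this shape, so deg p = 3.
(b) Reading off the gridlines: the curve avoids every integer y-axis point in the box; no x-intercept at any integer in the box.
(c) Solving for integer coefficients yields p as stated.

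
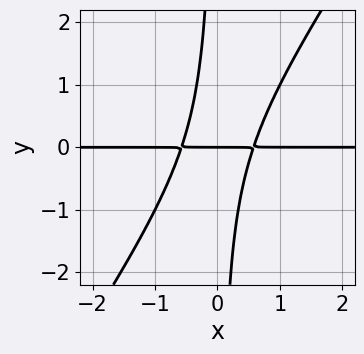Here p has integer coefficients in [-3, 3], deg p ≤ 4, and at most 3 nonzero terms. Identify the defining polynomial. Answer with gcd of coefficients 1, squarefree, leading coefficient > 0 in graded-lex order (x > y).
(a) Degree: the shape is more complex than any degree-2 curve, so deg p = 3.
(b) From the axis intercepts and sections: it crosses the y-axis at the gridline y = 0; every point of the x-axis in the box is on the curve.
(c) Together with the visible shape, these determine p as stated.

3*x^2*y - 2*x*y^2 - y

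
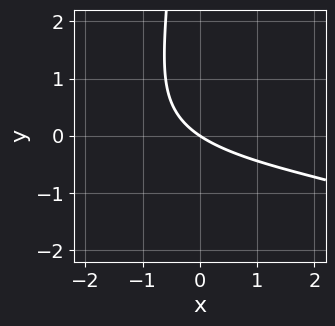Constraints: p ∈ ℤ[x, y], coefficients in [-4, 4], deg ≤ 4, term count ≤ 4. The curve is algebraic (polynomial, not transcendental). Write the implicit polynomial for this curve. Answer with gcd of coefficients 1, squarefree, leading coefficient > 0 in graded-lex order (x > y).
x*y^2 + 2*x*y + 2*x + 3*y

1. The degree is 3 — a generic line meets the curve in up to 3 points.
2. From the visible intercepts: one x-axis crossing is at x = 0; it meets the y-axis at y = 0 (among the integer gridlines).
3. These observations pin down the coefficients.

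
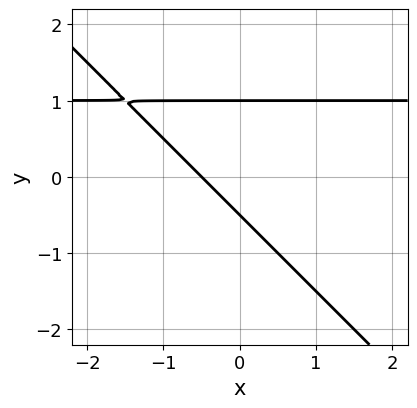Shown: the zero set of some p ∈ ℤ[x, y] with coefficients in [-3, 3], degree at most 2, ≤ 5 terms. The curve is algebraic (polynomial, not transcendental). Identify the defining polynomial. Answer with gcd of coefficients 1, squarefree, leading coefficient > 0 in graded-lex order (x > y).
1. deg p = 2.
2. Checking where it meets the axes: it crosses the y-axis at the gridline y = 1.
3. Assembling these constraints gives the stated polynomial.

2*x*y + 2*y^2 - 2*x - y - 1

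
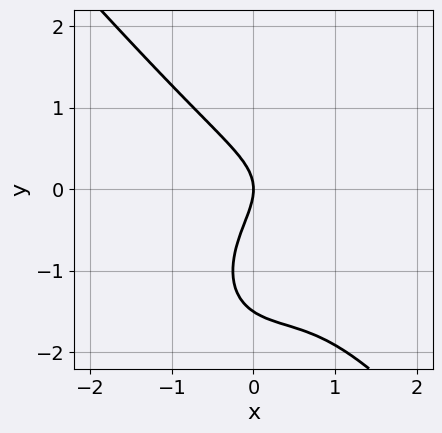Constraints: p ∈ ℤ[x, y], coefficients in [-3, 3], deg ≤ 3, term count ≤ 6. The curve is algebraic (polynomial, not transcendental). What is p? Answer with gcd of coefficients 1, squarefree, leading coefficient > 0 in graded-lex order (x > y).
3*x^3 + 2*y^3 - 3*x^2 + 3*y^2 + 3*x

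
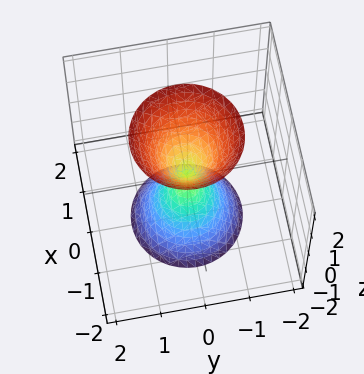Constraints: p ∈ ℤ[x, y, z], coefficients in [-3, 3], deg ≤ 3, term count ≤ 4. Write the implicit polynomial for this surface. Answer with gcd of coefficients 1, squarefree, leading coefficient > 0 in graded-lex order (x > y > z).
(a) There are 2 components. They look like related sheets of one shape, so recover p as a whole.
(b) Degree: two nappes meeting at a single point; a quadric, so deg p = 2.
(c) By symmetry, the z-axis is an axis of rotation, so x and y enter only as x² + y²; it's symmetric under z → −z, forcing even powers of z.
(d) Reading off the gridlines: it crosses the x-axis at the gridline x = 0; it crosses the z-axis at the gridline z = 0; a circular section at z = 2 has radius between 1 and 2; it meets the y-axis at y = 0 (among the integer gridlines).
(e) The integer polynomial consistent with all of this is the stated p.

3*x^2 + 3*y^2 - z^2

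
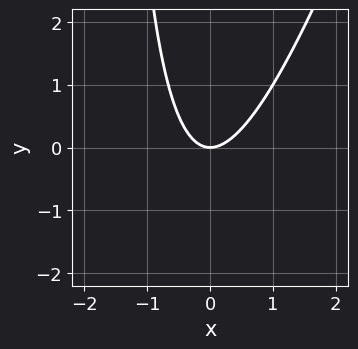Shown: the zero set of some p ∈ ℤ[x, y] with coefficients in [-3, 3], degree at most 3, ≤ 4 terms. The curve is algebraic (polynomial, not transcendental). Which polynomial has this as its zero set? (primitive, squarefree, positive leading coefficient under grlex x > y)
(a) The degree is 2 — no degree-1 curve has this shape.
(b) From the axis intercepts and sections: one y-axis crossing is at y = 0; it meets the x-axis at x = 0 (among the integer gridlines).
(c) The integer polynomial consistent with all of this is the stated p.

3*x^2 - x*y - 2*y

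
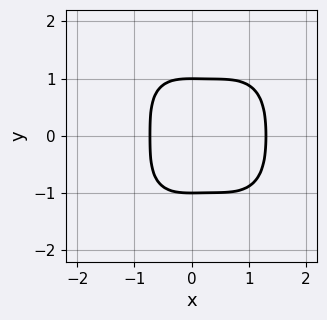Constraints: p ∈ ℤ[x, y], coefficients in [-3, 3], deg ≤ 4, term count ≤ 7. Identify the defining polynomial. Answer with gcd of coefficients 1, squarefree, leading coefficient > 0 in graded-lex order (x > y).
3*x^4 + x^2*y^2 + 2*y^4 - 3*x^3 - 2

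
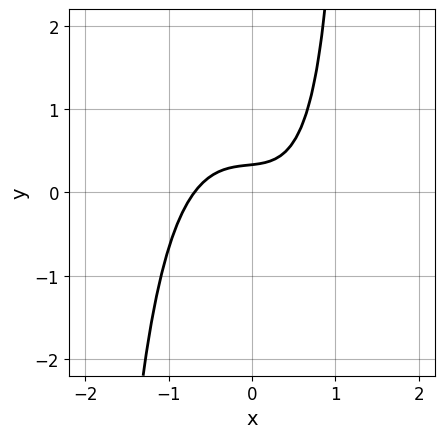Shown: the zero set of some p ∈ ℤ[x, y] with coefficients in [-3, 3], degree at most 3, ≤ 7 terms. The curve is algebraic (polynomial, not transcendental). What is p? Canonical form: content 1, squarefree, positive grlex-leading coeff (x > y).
3*x^3 + x^2*y + x*y - 3*y + 1

First, degree: no degree-2 curve has this shape, so deg p = 3.
Finally, solving for integer coefficients yields p as stated.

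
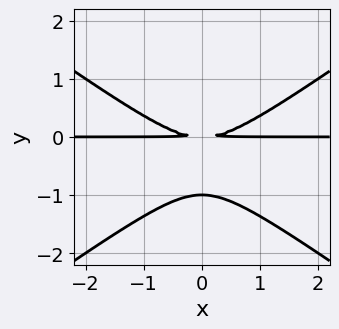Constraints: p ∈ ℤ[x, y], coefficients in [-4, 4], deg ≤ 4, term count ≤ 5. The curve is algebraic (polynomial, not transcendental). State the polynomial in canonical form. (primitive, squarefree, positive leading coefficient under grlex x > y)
x^2*y - 2*y^3 - 2*y^2

1. Degree: the shape is more complex than any degree-2 curve, so deg p = 3.
2. Symmetries: it's symmetric under x → −x, forcing even powers of x.
3. From the visible intercepts: one y-axis crossing is at y = -1; the visible x-axis segment lies entirely on the curve.
4. The integer polynomial consistent with all of this is the stated p.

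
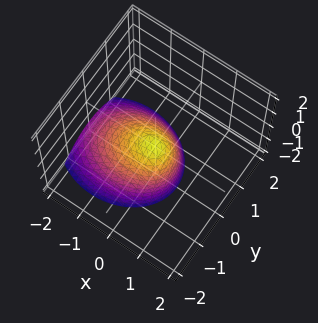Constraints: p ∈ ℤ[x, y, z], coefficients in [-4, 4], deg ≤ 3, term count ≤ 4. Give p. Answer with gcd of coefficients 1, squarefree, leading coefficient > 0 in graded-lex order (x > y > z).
2*x^2 - 2*x*z + 3*y^2 + 2*z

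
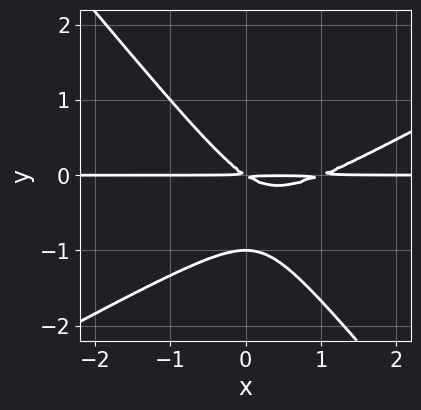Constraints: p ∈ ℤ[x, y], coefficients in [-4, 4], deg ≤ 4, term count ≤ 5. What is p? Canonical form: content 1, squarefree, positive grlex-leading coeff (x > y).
2*x^2*y - 2*x*y^2 - 3*y^3 - 2*x*y - 3*y^2

Degree: the shape is more complex than any degree-2 curve, so deg p = 3.
From the visible intercepts: the visible x-axis segment lies entirely on the curve; it meets the y-axis at y = -1 (among the integer gridlines).
The integer polynomial consistent with all of this is the stated p.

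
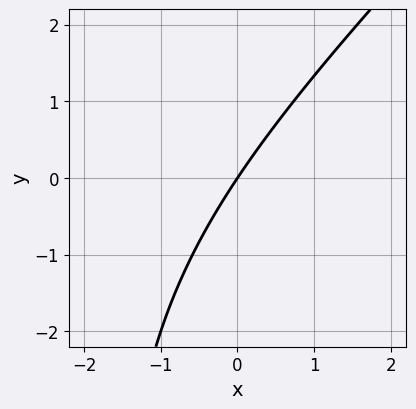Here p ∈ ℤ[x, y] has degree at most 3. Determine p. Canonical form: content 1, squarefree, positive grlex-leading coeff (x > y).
1. The degree is 2 — a generic line meets the curve in up to 2 points.
2. From the axis intercepts and sections: it meets the x-axis at x = 0 (among the integer gridlines); it crosses the y-axis at the gridline y = 0.
3. Solving for integer coefficients yields p as stated.

x^2 - x*y + 3*x - 2*y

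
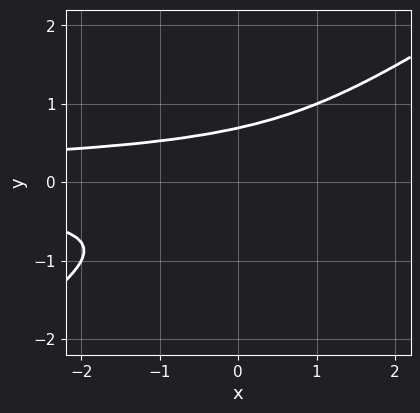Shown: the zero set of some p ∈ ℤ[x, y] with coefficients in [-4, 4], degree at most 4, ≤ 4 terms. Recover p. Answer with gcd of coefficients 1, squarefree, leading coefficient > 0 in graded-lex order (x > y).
2*x*y^2 - 3*y^3 + 1

First, the degree is 3 — the shape is more complex than any degree-2 curve.
Next, against the integer gridlines: no x-intercept at any integer in the box.
Finally, these observations pin down the coefficients.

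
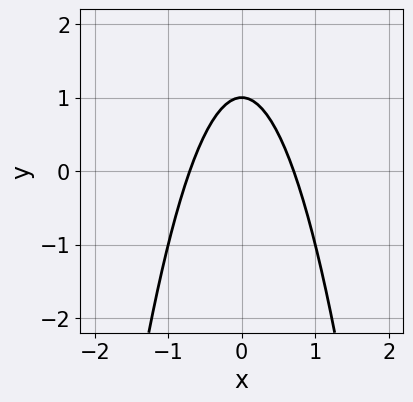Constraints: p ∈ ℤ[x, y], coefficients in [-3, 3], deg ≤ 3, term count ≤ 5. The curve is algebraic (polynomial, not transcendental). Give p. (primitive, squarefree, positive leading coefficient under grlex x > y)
First, deg p = 2. The shape is more complex than any degree-1 curve.
Then, symmetries: the x ↦ −x reflection is a symmetry, so x appears only in even powers.
Next, reading off the gridlines: it crosses the y-axis at the gridline y = 1.
Finally, the integer polynomial consistent with all of this is the stated p.

2*x^2 + y - 1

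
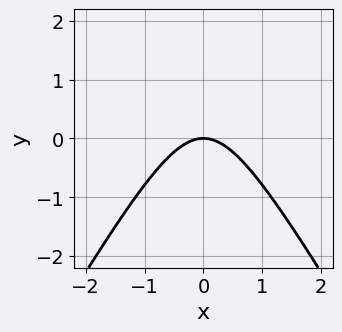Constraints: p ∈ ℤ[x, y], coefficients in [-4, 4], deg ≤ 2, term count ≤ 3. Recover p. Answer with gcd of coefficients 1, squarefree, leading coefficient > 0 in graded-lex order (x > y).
First, degree: no degree-1 curve has this shape, so deg p = 2.
Then, symmetries: mirror symmetry x ↦ −x ⇒ only even powers of x.
Next, from the axis intercepts and sections: it meets the x-axis at x = 0 (among the integer gridlines); it meets the y-axis at y = 0 (among the integer gridlines).
Finally, the integer polynomial consistent with all of this is the stated p.

3*x^2 - y^2 + 3*y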